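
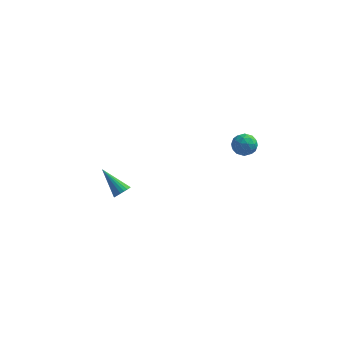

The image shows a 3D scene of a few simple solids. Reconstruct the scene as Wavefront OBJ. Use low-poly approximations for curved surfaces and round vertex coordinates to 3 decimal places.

v 3.202 -3.018 2.698
v 3.857 -2.757 2.575
v 3.643 -3.763 3.465
v 4.298 -3.502 3.342
v 3.81 -3.102 3.679
v 3.537 -2.641 3.205
v 3.963 -3.879 2.835
v 3.69 -3.418 2.361
v 4.326 -3.289 2.66
v 4.232 -2.808 3.182
v 3.268 -3.712 2.858
v 3.174 -3.231 3.38
v 3.491 -2.822 2.569
v 4.009 -3.698 3.471
v 3.723 -3.463 3.668
v 4.107 -3.309 3.597
v 3.303 -2.754 2.939
v 3.688 -2.6 2.867
v 3.66 -2.803 3.516
v 3.812 -3.92 3.173
v 4.197 -3.766 3.101
v 3.393 -3.211 2.443
v 3.777 -3.057 2.372
v 3.84 -3.717 2.524
v 4.151 -2.981 2.547
v 4.411 -3.419 2.998
v 4.214 -3.641 2.7
v 4.054 -3.37 2.422
v 4.096 -2.699 2.854
v 4.355 -3.137 3.304
v 4.069 -2.902 3.502
v 3.908 -2.631 3.224
v 4.372 -3.011 2.904
v 3.145 -3.383 2.736
v 3.404 -3.821 3.186
v 3.592 -3.889 2.816
v 3.431 -3.618 2.538
v 3.089 -3.101 3.042
v 3.349 -3.539 3.493
v 3.446 -3.15 3.618
v 3.286 -2.879 3.34
v 3.128 -3.509 3.136
v -2.934 -2.28 -2.847
v -2.615 -1.862 -2.724
v -4.206 -1.64 -1.713
v -2.73 -1.783 -2.899
v -2.882 -1.789 -3.065
v -3.042 -1.88 -3.193
v -3.183 -2.041 -3.262
v -3.282 -2.242 -3.258
v -3.32 -2.451 -3.184
v -3.292 -2.629 -3.051
v -3.201 -2.748 -2.883
v -3.065 -2.785 -2.708
v -2.906 -2.735 -2.558
v -2.752 -2.607 -2.457
v -2.629 -2.422 -2.424
v -2.559 -2.212 -2.464
v -2.554 -2.014 -2.57
f 1 38 17
f 38 12 41
f 17 41 6
f 38 41 17
f 1 17 13
f 17 6 18
f 13 18 2
f 17 18 13
f 1 13 22
f 13 2 23
f 22 23 8
f 13 23 22
f 1 22 34
f 22 8 37
f 34 37 11
f 22 37 34
f 1 34 38
f 34 11 42
f 38 42 12
f 34 42 38
f 2 18 29
f 18 6 32
f 29 32 10
f 18 32 29
f 6 41 19
f 41 12 40
f 19 40 5
f 41 40 19
f 12 42 39
f 42 11 35
f 39 35 3
f 42 35 39
f 11 37 36
f 37 8 24
f 36 24 7
f 37 24 36
f 8 23 28
f 23 2 25
f 28 25 9
f 23 25 28
f 4 30 16
f 30 10 31
f 16 31 5
f 30 31 16
f 4 16 14
f 16 5 15
f 14 15 3
f 16 15 14
f 4 14 21
f 14 3 20
f 21 20 7
f 14 20 21
f 4 21 26
f 21 7 27
f 26 27 9
f 21 27 26
f 4 26 30
f 26 9 33
f 30 33 10
f 26 33 30
f 5 31 19
f 31 10 32
f 19 32 6
f 31 32 19
f 3 15 39
f 15 5 40
f 39 40 12
f 15 40 39
f 7 20 36
f 20 3 35
f 36 35 11
f 20 35 36
f 9 27 28
f 27 7 24
f 28 24 8
f 27 24 28
f 10 33 29
f 33 9 25
f 29 25 2
f 33 25 29
f 44 43 46
f 44 46 45
f 46 43 47
f 46 47 45
f 47 43 48
f 47 48 45
f 48 43 49
f 48 49 45
f 49 43 50
f 49 50 45
f 50 43 51
f 50 51 45
f 51 43 52
f 51 52 45
f 52 43 53
f 52 53 45
f 53 43 54
f 53 54 45
f 54 43 55
f 54 55 45
f 55 43 56
f 55 56 45
f 56 43 57
f 56 57 45
f 57 43 58
f 57 58 45
f 58 43 59
f 58 59 45
f 59 43 44
f 59 44 45



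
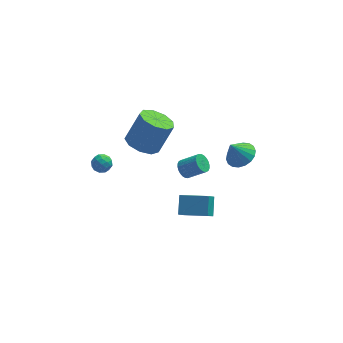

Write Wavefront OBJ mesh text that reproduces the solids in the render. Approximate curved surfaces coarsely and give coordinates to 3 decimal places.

v 4.124 0.711 -1.844
v 4.676 1.39 -1.474
v 3.476 0.589 -0.656
v 4.349 1.609 -1.629
v 3.978 1.65 -1.828
v 3.636 1.505 -2.029
v 3.39 1.202 -2.194
v 3.29 0.803 -2.29
v 3.356 0.385 -2.298
v 3.573 0.032 -2.215
v 3.9 -0.186 -2.06
v 4.271 -0.227 -1.861
v 4.613 -0.082 -1.66
v 4.858 0.22 -1.495
v 4.958 0.62 -1.399
v 4.893 1.037 -1.391
v -4.036 0.769 -1.084
v -3.739 0.942 -1.637
v -4.001 -0.242 -1.383
v -3.704 -0.069 -1.936
v -3.39 -0.016 -1.368
v -3.411 0.609 -1.183
v -4.329 0.091 -1.837
v -4.35 0.716 -1.652
v -3.92 0.524 -2.103
v -3.34 0.458 -1.813
v -4.4 0.242 -1.207
v -3.82 0.176 -0.917
v -3.89 0.944 -1.334
v -3.85 -0.244 -1.686
v -3.665 -0.213 -1.351
v -3.491 -0.111 -1.677
v -3.698 0.748 -1.067
v -3.523 0.85 -1.393
v -3.318 0.287 -1.234
v -4.217 -0.15 -1.627
v -4.042 -0.048 -1.953
v -4.249 0.811 -1.343
v -4.075 0.913 -1.669
v -4.422 0.413 -1.786
v -3.822 0.8 -1.934
v -3.802 0.206 -2.109
v -4.169 0.3 -2.051
v -4.181 0.667 -1.942
v -3.481 0.762 -1.763
v -3.461 0.167 -1.939
v -3.276 0.198 -1.604
v -3.289 0.566 -1.496
v -3.588 0.515 -2.037
v -4.279 0.533 -1.081
v -4.259 -0.062 -1.257
v -4.451 0.134 -1.524
v -4.464 0.502 -1.416
v -3.938 0.494 -0.911
v -3.918 -0.1 -1.086
v -3.559 0.033 -1.078
v -3.571 0.4 -0.969
v -4.152 0.185 -0.983
v -1.606 -0.299 0.87
v -0.691 -0.099 0.352
v 0.201 0.379 2.112
v -0.714 0.179 2.63
v -1.095 0.51 0.391
v -0.203 0.988 2.151
v -1.738 0.74 0.654
v -0.846 1.219 2.414
v -2.319 0.485 1.018
v -1.427 0.963 2.778
v -2.566 -0.138 1.313
v -1.675 0.341 3.073
v -2.364 -0.836 1.4
v -1.473 -0.358 3.16
v -1.807 -1.283 1.24
v -0.916 -0.804 3
v -1.156 -1.27 0.906
v -0.265 -0.791 2.666
v -0.715 -0.802 0.556
v 0.176 -0.324 2.316
v 0.974 1.808 -4.176
v 1.268 1.497 -4.652
v 2.321 1.222 -3.82
v 2.026 1.532 -3.344
v 1.355 1.729 -4.684
v 2.408 1.454 -3.852
v 1.383 1.973 -4.639
v 2.436 1.698 -3.807
v 1.349 2.192 -4.524
v 2.402 1.917 -3.692
v 1.258 2.352 -4.355
v 2.311 2.077 -3.523
v 1.123 2.43 -4.16
v 2.176 2.154 -3.327
v 0.966 2.412 -3.967
v 2.019 2.137 -3.134
v 0.81 2.303 -3.805
v 1.863 2.028 -2.973
v 0.679 2.118 -3.7
v 1.732 1.843 -2.868
v 0.592 1.886 -3.668
v 1.645 1.611 -2.836
v 0.564 1.642 -3.713
v 1.617 1.367 -2.881
v 0.598 1.423 -3.828
v 1.651 1.148 -2.996
v 0.689 1.263 -3.997
v 1.742 0.988 -3.165
v 0.824 1.186 -4.193
v 1.877 0.91 -3.36
v 0.981 1.203 -4.386
v 2.034 0.928 -3.553
v 1.137 1.312 -4.547
v 2.19 1.037 -3.715
v 0.484 -3.345 -2.829
v 0.124 -3.78 -2.222
v 0.635 -2.389 -2.054
v 0.274 -2.824 -1.446
v 2.046 -3.976 -2.354
v 1.685 -4.411 -1.746
v 2.196 -3.02 -1.578
v 1.836 -3.455 -0.971
f 2 1 4
f 2 4 3
f 4 1 5
f 4 5 3
f 5 1 6
f 5 6 3
f 6 1 7
f 6 7 3
f 7 1 8
f 7 8 3
f 8 1 9
f 8 9 3
f 9 1 10
f 9 10 3
f 10 1 11
f 10 11 3
f 11 1 12
f 11 12 3
f 12 1 13
f 12 13 3
f 13 1 14
f 13 14 3
f 14 1 15
f 14 15 3
f 15 1 16
f 15 16 3
f 16 1 2
f 16 2 3
f 17 54 33
f 54 28 57
f 33 57 22
f 54 57 33
f 17 33 29
f 33 22 34
f 29 34 18
f 33 34 29
f 17 29 38
f 29 18 39
f 38 39 24
f 29 39 38
f 17 38 50
f 38 24 53
f 50 53 27
f 38 53 50
f 17 50 54
f 50 27 58
f 54 58 28
f 50 58 54
f 18 34 45
f 34 22 48
f 45 48 26
f 34 48 45
f 22 57 35
f 57 28 56
f 35 56 21
f 57 56 35
f 28 58 55
f 58 27 51
f 55 51 19
f 58 51 55
f 27 53 52
f 53 24 40
f 52 40 23
f 53 40 52
f 24 39 44
f 39 18 41
f 44 41 25
f 39 41 44
f 20 46 32
f 46 26 47
f 32 47 21
f 46 47 32
f 20 32 30
f 32 21 31
f 30 31 19
f 32 31 30
f 20 30 37
f 30 19 36
f 37 36 23
f 30 36 37
f 20 37 42
f 37 23 43
f 42 43 25
f 37 43 42
f 20 42 46
f 42 25 49
f 46 49 26
f 42 49 46
f 21 47 35
f 47 26 48
f 35 48 22
f 47 48 35
f 19 31 55
f 31 21 56
f 55 56 28
f 31 56 55
f 23 36 52
f 36 19 51
f 52 51 27
f 36 51 52
f 25 43 44
f 43 23 40
f 44 40 24
f 43 40 44
f 26 49 45
f 49 25 41
f 45 41 18
f 49 41 45
f 60 59 63
f 60 63 61
f 61 63 64
f 61 64 62
f 63 59 65
f 63 65 64
f 64 65 66
f 64 66 62
f 65 59 67
f 65 67 66
f 66 67 68
f 66 68 62
f 67 59 69
f 67 69 68
f 68 69 70
f 68 70 62
f 69 59 71
f 69 71 70
f 70 71 72
f 70 72 62
f 71 59 73
f 71 73 72
f 72 73 74
f 72 74 62
f 73 59 75
f 73 75 74
f 74 75 76
f 74 76 62
f 75 59 77
f 75 77 76
f 76 77 78
f 76 78 62
f 77 59 60
f 77 60 78
f 78 60 61
f 78 61 62
f 80 79 83
f 80 83 81
f 81 83 84
f 81 84 82
f 83 79 85
f 83 85 84
f 84 85 86
f 84 86 82
f 85 79 87
f 85 87 86
f 86 87 88
f 86 88 82
f 87 79 89
f 87 89 88
f 88 89 90
f 88 90 82
f 89 79 91
f 89 91 90
f 90 91 92
f 90 92 82
f 91 79 93
f 91 93 92
f 92 93 94
f 92 94 82
f 93 79 95
f 93 95 94
f 94 95 96
f 94 96 82
f 95 79 97
f 95 97 96
f 96 97 98
f 96 98 82
f 97 79 99
f 97 99 98
f 98 99 100
f 98 100 82
f 99 79 101
f 99 101 100
f 100 101 102
f 100 102 82
f 101 79 103
f 101 103 102
f 102 103 104
f 102 104 82
f 103 79 105
f 103 105 104
f 104 105 106
f 104 106 82
f 105 79 107
f 105 107 106
f 106 107 108
f 106 108 82
f 107 79 109
f 107 109 108
f 108 109 110
f 108 110 82
f 109 79 111
f 109 111 110
f 110 111 112
f 110 112 82
f 111 79 80
f 111 80 112
f 112 80 81
f 112 81 82
f 114 116 113
f 117 114 113
f 113 116 115
f 115 117 113
f 114 120 116
f 118 114 117
f 118 120 114
f 116 120 115
f 119 117 115
f 115 120 119
f 119 118 117
f 120 118 119



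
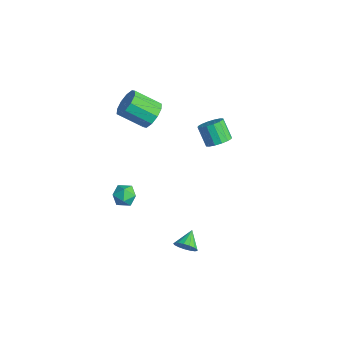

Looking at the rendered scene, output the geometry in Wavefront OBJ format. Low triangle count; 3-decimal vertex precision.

v 2.821 -1.79 -3.361
v 3.408 -1.555 -2.997
v 2.159 -0.95 -2.839
v 3.412 -1.368 -3.292
v 3.281 -1.277 -3.603
v 3.044 -1.305 -3.859
v 2.756 -1.443 -4
v 2.483 -1.661 -3.996
v 2.287 -1.908 -3.846
v 2.214 -2.129 -3.585
v 2.279 -2.271 -3.273
v 2.468 -2.304 -2.981
v 2.738 -2.219 -2.776
v 3.027 -2.035 -2.706
v 3.269 -1.796 -2.785
v -3.037 -0.467 3.309
v -2.627 -0.116 4.103
v -3.593 -1.302 5.125
v -4.003 -1.653 4.331
v -3.121 0.196 3.998
v -4.087 -0.99 5.021
v -3.583 0.255 3.63
v -4.549 -0.932 4.653
v -3.836 0.038 3.139
v -4.802 -1.149 4.162
v -3.784 -0.372 2.713
v -4.75 -1.558 3.736
v -3.447 -0.818 2.515
v -4.413 -2.004 3.537
v -2.953 -1.13 2.619
v -3.919 -2.316 3.642
v -2.491 -1.188 2.987
v -3.457 -2.375 4.01
v -2.238 -0.971 3.478
v -3.204 -2.158 4.501
v -2.29 -0.562 3.904
v -3.256 -1.748 4.927
v -3.046 -1.659 -4.038
v -2.58 -1.937 -3.409
v -3.78 -2.783 -3.991
v -3.314 -3.061 -3.362
v -3.825 -2.416 -3.247
v -3.371 -1.721 -3.276
v -2.989 -2.999 -4.124
v -2.535 -2.304 -4.153
v -2.545 -2.765 -3.462
v -3.061 -2.405 -2.92
v -3.299 -2.315 -4.48
v -3.815 -1.955 -3.938
v 0.687 1.696 2.919
v 1.093 2.272 3.278
v 0.218 2.239 4.319
v -0.187 1.664 3.961
v 0.814 2.465 3.05
v -0.061 2.432 4.091
v 0.501 2.453 2.787
v -0.373 2.42 3.828
v 0.238 2.237 2.559
v -0.636 2.205 3.601
v 0.095 1.877 2.428
v -0.779 1.844 3.47
v 0.111 1.468 2.429
v -0.763 1.436 3.47
v 0.282 1.121 2.561
v -0.593 1.088 3.602
v 0.561 0.928 2.789
v -0.314 0.895 3.83
v 0.873 0.94 3.052
v -0.001 0.907 4.093
v 1.136 1.155 3.279
v 0.262 1.123 4.321
v 1.279 1.516 3.41
v 0.405 1.483 4.452
v 1.263 1.924 3.41
v 0.389 1.892 4.451
f 2 1 4
f 2 4 3
f 4 1 5
f 4 5 3
f 5 1 6
f 5 6 3
f 6 1 7
f 6 7 3
f 7 1 8
f 7 8 3
f 8 1 9
f 8 9 3
f 9 1 10
f 9 10 3
f 10 1 11
f 10 11 3
f 11 1 12
f 11 12 3
f 12 1 13
f 12 13 3
f 13 1 14
f 13 14 3
f 14 1 15
f 14 15 3
f 15 1 2
f 15 2 3
f 17 16 20
f 17 20 18
f 18 20 21
f 18 21 19
f 20 16 22
f 20 22 21
f 21 22 23
f 21 23 19
f 22 16 24
f 22 24 23
f 23 24 25
f 23 25 19
f 24 16 26
f 24 26 25
f 25 26 27
f 25 27 19
f 26 16 28
f 26 28 27
f 27 28 29
f 27 29 19
f 28 16 30
f 28 30 29
f 29 30 31
f 29 31 19
f 30 16 32
f 30 32 31
f 31 32 33
f 31 33 19
f 32 16 34
f 32 34 33
f 33 34 35
f 33 35 19
f 34 16 36
f 34 36 35
f 35 36 37
f 35 37 19
f 36 16 17
f 36 17 37
f 37 17 18
f 37 18 19
f 38 49 43
f 38 43 39
f 38 39 45
f 38 45 48
f 38 48 49
f 39 43 47
f 43 49 42
f 49 48 40
f 48 45 44
f 45 39 46
f 41 47 42
f 41 42 40
f 41 40 44
f 41 44 46
f 41 46 47
f 42 47 43
f 40 42 49
f 44 40 48
f 46 44 45
f 47 46 39
f 51 50 54
f 51 54 52
f 52 54 55
f 52 55 53
f 54 50 56
f 54 56 55
f 55 56 57
f 55 57 53
f 56 50 58
f 56 58 57
f 57 58 59
f 57 59 53
f 58 50 60
f 58 60 59
f 59 60 61
f 59 61 53
f 60 50 62
f 60 62 61
f 61 62 63
f 61 63 53
f 62 50 64
f 62 64 63
f 63 64 65
f 63 65 53
f 64 50 66
f 64 66 65
f 65 66 67
f 65 67 53
f 66 50 68
f 66 68 67
f 67 68 69
f 67 69 53
f 68 50 70
f 68 70 69
f 69 70 71
f 69 71 53
f 70 50 72
f 70 72 71
f 71 72 73
f 71 73 53
f 72 50 74
f 72 74 73
f 73 74 75
f 73 75 53
f 74 50 51
f 74 51 75
f 75 51 52
f 75 52 53



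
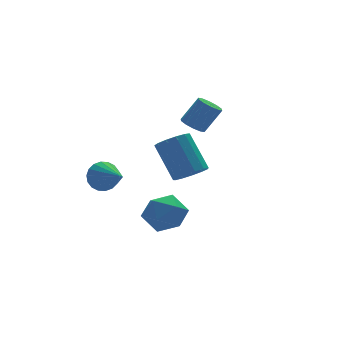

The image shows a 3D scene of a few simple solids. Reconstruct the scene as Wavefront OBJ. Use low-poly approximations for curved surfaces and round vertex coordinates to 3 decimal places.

v 0.426 -1.287 -0.58
v 0.942 -1.946 -1.409
v -1.202 -1.314 -1.571
v -0.686 -1.973 -2.4
v -0.9 -2.428 -1.336
v 0.105 -2.412 -0.723
v -0.365 -0.848 -2.257
v 0.64 -0.832 -1.644
v 0.453 -1.674 -2.445
v 0.122 -2.651 -1.876
v -0.382 -0.609 -1.104
v -0.713 -1.586 -0.535
v -0.038 -4.118 2.286
v 0.692 -3.718 2.068
v 0.427 -2.361 3.676
v -0.302 -2.762 3.894
v 0.336 -3.497 1.824
v 0.072 -2.141 3.431
v -0.138 -3.474 1.726
v -0.402 -2.117 3.333
v -0.58 -3.655 1.806
v -0.844 -2.298 3.413
v -0.85 -3.983 2.038
v -1.115 -2.626 3.646
v -0.862 -4.354 2.35
v -1.127 -2.998 3.957
v -0.613 -4.651 2.641
v -0.877 -3.294 4.248
v -0.181 -4.778 2.819
v -0.445 -3.421 4.427
v 0.297 -4.696 2.829
v 0.032 -3.339 4.436
v 0.668 -4.43 2.666
v 0.404 -3.074 4.273
v 0.815 -4.066 2.382
v 0.551 -2.709 3.99
v -1.359 2.591 -0.835
v -0.938 2.948 -0.137
v -1.141 0.789 -0.045
v -1.317 2.952 -0.022
v -1.705 2.885 -0.069
v -2.024 2.76 -0.268
v -2.211 2.601 -0.578
v -2.23 2.44 -0.94
v -2.076 2.309 -1.281
v -1.78 2.235 -1.533
v -1.401 2.23 -1.647
v -1.013 2.298 -1.601
v -0.694 2.423 -1.402
v -0.507 2.582 -1.091
v -0.488 2.742 -0.73
v -0.642 2.873 -0.389
v 2.382 0.587 2.683
v 2.764 0.109 2.385
v 3.64 0.016 3.66
v 3.258 0.493 3.957
v 2.932 0.484 2.297
v 3.809 0.391 3.571
v 2.89 0.898 2.356
v 3.767 0.805 3.63
v 2.654 1.193 2.54
v 3.531 1.1 3.814
v 2.314 1.256 2.778
v 3.191 1.163 4.053
v 2 1.064 2.98
v 2.876 0.971 4.255
v 1.831 0.689 3.069
v 2.708 0.596 4.343
v 1.873 0.275 3.01
v 2.75 0.182 4.284
v 2.109 -0.02 2.826
v 2.986 -0.113 4.1
v 2.449 -0.083 2.587
v 3.326 -0.176 3.862
f 1 12 6
f 1 6 2
f 1 2 8
f 1 8 11
f 1 11 12
f 2 6 10
f 6 12 5
f 12 11 3
f 11 8 7
f 8 2 9
f 4 10 5
f 4 5 3
f 4 3 7
f 4 7 9
f 4 9 10
f 5 10 6
f 3 5 12
f 7 3 11
f 9 7 8
f 10 9 2
f 14 13 17
f 14 17 15
f 15 17 18
f 15 18 16
f 17 13 19
f 17 19 18
f 18 19 20
f 18 20 16
f 19 13 21
f 19 21 20
f 20 21 22
f 20 22 16
f 21 13 23
f 21 23 22
f 22 23 24
f 22 24 16
f 23 13 25
f 23 25 24
f 24 25 26
f 24 26 16
f 25 13 27
f 25 27 26
f 26 27 28
f 26 28 16
f 27 13 29
f 27 29 28
f 28 29 30
f 28 30 16
f 29 13 31
f 29 31 30
f 30 31 32
f 30 32 16
f 31 13 33
f 31 33 32
f 32 33 34
f 32 34 16
f 33 13 35
f 33 35 34
f 34 35 36
f 34 36 16
f 35 13 14
f 35 14 36
f 36 14 15
f 36 15 16
f 38 37 40
f 38 40 39
f 40 37 41
f 40 41 39
f 41 37 42
f 41 42 39
f 42 37 43
f 42 43 39
f 43 37 44
f 43 44 39
f 44 37 45
f 44 45 39
f 45 37 46
f 45 46 39
f 46 37 47
f 46 47 39
f 47 37 48
f 47 48 39
f 48 37 49
f 48 49 39
f 49 37 50
f 49 50 39
f 50 37 51
f 50 51 39
f 51 37 52
f 51 52 39
f 52 37 38
f 52 38 39
f 54 53 57
f 54 57 55
f 55 57 58
f 55 58 56
f 57 53 59
f 57 59 58
f 58 59 60
f 58 60 56
f 59 53 61
f 59 61 60
f 60 61 62
f 60 62 56
f 61 53 63
f 61 63 62
f 62 63 64
f 62 64 56
f 63 53 65
f 63 65 64
f 64 65 66
f 64 66 56
f 65 53 67
f 65 67 66
f 66 67 68
f 66 68 56
f 67 53 69
f 67 69 68
f 68 69 70
f 68 70 56
f 69 53 71
f 69 71 70
f 70 71 72
f 70 72 56
f 71 53 73
f 71 73 72
f 72 73 74
f 72 74 56
f 73 53 54
f 73 54 74
f 74 54 55
f 74 55 56



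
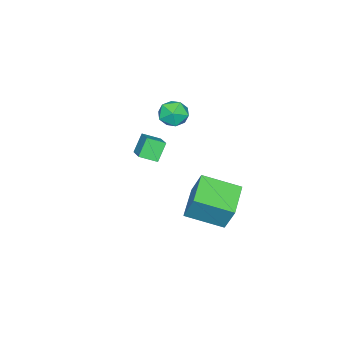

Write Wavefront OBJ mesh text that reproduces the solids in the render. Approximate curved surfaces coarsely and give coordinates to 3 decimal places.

v 1.144 0.861 1.038
v 0.554 0.875 1.894
v 1.997 1.751 1.612
v 1.407 1.764 2.468
v 1.613 0.196 1.372
v 1.023 0.209 2.228
v 2.466 1.085 1.946
v 1.876 1.099 2.802
v -2.377 0.48 -3.493
v -2.223 1.124 -2.092
v -3.256 2.106 -4.144
v -3.102 2.75 -2.743
v -0.778 1.15 -3.977
v -0.624 1.794 -2.576
v -1.657 2.776 -4.628
v -1.503 3.42 -3.227
v -4.229 -1.02 0.469
v -3.772 -0.862 -0.219
v -3.188 -1.718 0.999
v -2.731 -1.56 0.311
v -2.923 -0.936 0.842
v -3.566 -0.504 0.514
v -3.394 -2.076 0.266
v -4.037 -1.644 -0.062
v -3.256 -1.514 -0.345
v -2.965 -0.809 0.011
v -3.995 -1.771 0.769
v -3.704 -1.066 1.125
f 2 4 1
f 5 2 1
f 1 4 3
f 3 5 1
f 2 8 4
f 6 2 5
f 6 8 2
f 4 8 3
f 7 5 3
f 3 8 7
f 7 6 5
f 8 6 7
f 10 12 9
f 13 10 9
f 9 12 11
f 11 13 9
f 10 16 12
f 14 10 13
f 14 16 10
f 12 16 11
f 15 13 11
f 11 16 15
f 15 14 13
f 16 14 15
f 17 28 22
f 17 22 18
f 17 18 24
f 17 24 27
f 17 27 28
f 18 22 26
f 22 28 21
f 28 27 19
f 27 24 23
f 24 18 25
f 20 26 21
f 20 21 19
f 20 19 23
f 20 23 25
f 20 25 26
f 21 26 22
f 19 21 28
f 23 19 27
f 25 23 24
f 26 25 18



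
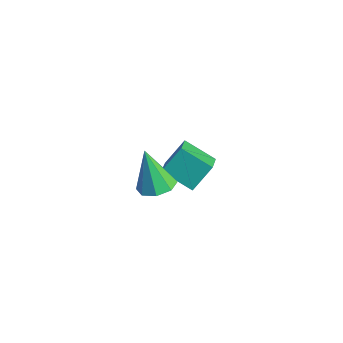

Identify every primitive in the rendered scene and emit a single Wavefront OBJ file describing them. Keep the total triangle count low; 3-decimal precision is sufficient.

v 1.206 -3.417 0.52
v 2.009 -3.211 0.816
v 0.534 -3.583 2.46
v 1.62 -2.668 0.728
v 0.989 -2.564 0.518
v 0.485 -2.96 0.309
v 0.404 -3.623 0.224
v 0.793 -4.165 0.312
v 1.424 -4.27 0.522
v 1.928 -3.874 0.731
v -2.39 -1.009 -3.338
v -2.367 0.017 -2.163
v -3.275 -0.263 -3.973
v -3.252 0.763 -2.798
v -1.128 -0.163 -4.102
v -1.105 0.863 -2.927
v -2.013 0.583 -4.737
v -1.99 1.609 -3.562
f 2 1 4
f 2 4 3
f 4 1 5
f 4 5 3
f 5 1 6
f 5 6 3
f 6 1 7
f 6 7 3
f 7 1 8
f 7 8 3
f 8 1 9
f 8 9 3
f 9 1 10
f 9 10 3
f 10 1 2
f 10 2 3
f 12 14 11
f 15 12 11
f 11 14 13
f 13 15 11
f 12 18 14
f 16 12 15
f 16 18 12
f 14 18 13
f 17 15 13
f 13 18 17
f 17 16 15
f 18 16 17



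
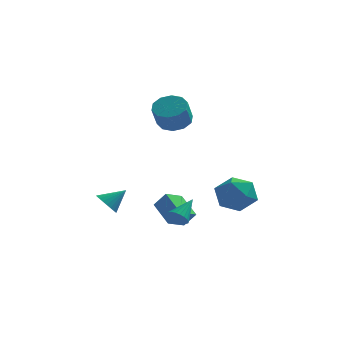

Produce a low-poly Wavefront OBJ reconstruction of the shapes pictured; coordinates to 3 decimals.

v -0.099 -2.183 -1.728
v 0.077 -1.894 -2.174
v 0.479 -1.277 -0.912
v -0.131 -1.798 -2.133
v -0.333 -1.768 -2.023
v -0.496 -1.811 -1.861
v -0.589 -1.917 -1.676
v -0.598 -2.07 -1.501
v -0.521 -2.242 -1.364
v -0.37 -2.404 -1.291
v -0.173 -2.528 -1.293
v 0.037 -2.592 -1.371
v 0.223 -2.586 -1.51
v 0.354 -2.509 -1.687
v 0.407 -2.377 -1.871
v 0.371 -2.211 -2.031
v 0.255 -2.04 -2.138
v -0.144 1.036 -3.495
v -0.808 0.271 -3.093
v -0.931 2.113 -2.746
v -1.595 1.348 -2.344
v 0.435 0.932 -2.736
v -0.229 0.167 -2.334
v -0.352 2.009 -1.987
v -1.016 1.244 -1.585
v -3.644 0.052 -1.893
v -3.251 0.226 -2.433
v -2.776 0.468 -1.127
v -3.393 0.452 -2.396
v -3.572 0.617 -2.282
v -3.763 0.696 -2.109
v -3.935 0.677 -1.903
v -4.063 0.563 -1.696
v -4.128 0.371 -1.518
v -4.118 0.13 -1.398
v -4.037 -0.122 -1.353
v -3.895 -0.348 -1.39
v -3.716 -0.514 -1.503
v -3.525 -0.593 -1.676
v -3.353 -0.574 -1.882
v -3.225 -0.46 -2.09
v -3.16 -0.268 -2.267
v -3.17 -0.027 -2.388
v 1.898 3.689 -1.301
v 2.666 4.007 -2.09
v 1.594 2.113 -2.23
v 2.362 2.431 -3.019
v 2.708 2.157 -1.961
v 2.895 3.131 -1.387
v 1.365 2.989 -2.933
v 1.552 3.963 -2.359
v 2.336 3.574 -3.099
v 3.166 3.06 -2.499
v 1.094 3.06 -1.821
v 1.924 2.546 -1.221
v -0.757 2.749 2.664
v 0.068 2.903 2.892
v -0.097 2.206 3.964
v -0.923 2.051 3.736
v -0.237 3.294 3.099
v -0.403 2.596 4.171
v -0.742 3.477 3.14
v -0.907 2.779 4.212
v -1.252 3.381 2.999
v -1.417 2.684 4.071
v -1.573 3.044 2.73
v -1.738 2.347 3.803
v -1.583 2.594 2.436
v -1.748 1.897 3.508
v -1.277 2.204 2.229
v -1.443 1.506 3.301
v -0.773 2.021 2.188
v -0.938 1.323 3.26
v -0.263 2.116 2.329
v -0.428 1.419 3.401
v 0.058 2.453 2.597
v -0.107 1.756 3.67
f 2 1 4
f 2 4 3
f 4 1 5
f 4 5 3
f 5 1 6
f 5 6 3
f 6 1 7
f 6 7 3
f 7 1 8
f 7 8 3
f 8 1 9
f 8 9 3
f 9 1 10
f 9 10 3
f 10 1 11
f 10 11 3
f 11 1 12
f 11 12 3
f 12 1 13
f 12 13 3
f 13 1 14
f 13 14 3
f 14 1 15
f 14 15 3
f 15 1 16
f 15 16 3
f 16 1 17
f 16 17 3
f 17 1 2
f 17 2 3
f 19 21 18
f 22 19 18
f 18 21 20
f 20 22 18
f 19 25 21
f 23 19 22
f 23 25 19
f 21 25 20
f 24 22 20
f 20 25 24
f 24 23 22
f 25 23 24
f 27 26 29
f 27 29 28
f 29 26 30
f 29 30 28
f 30 26 31
f 30 31 28
f 31 26 32
f 31 32 28
f 32 26 33
f 32 33 28
f 33 26 34
f 33 34 28
f 34 26 35
f 34 35 28
f 35 26 36
f 35 36 28
f 36 26 37
f 36 37 28
f 37 26 38
f 37 38 28
f 38 26 39
f 38 39 28
f 39 26 40
f 39 40 28
f 40 26 41
f 40 41 28
f 41 26 42
f 41 42 28
f 42 26 43
f 42 43 28
f 43 26 27
f 43 27 28
f 44 55 49
f 44 49 45
f 44 45 51
f 44 51 54
f 44 54 55
f 45 49 53
f 49 55 48
f 55 54 46
f 54 51 50
f 51 45 52
f 47 53 48
f 47 48 46
f 47 46 50
f 47 50 52
f 47 52 53
f 48 53 49
f 46 48 55
f 50 46 54
f 52 50 51
f 53 52 45
f 57 56 60
f 57 60 58
f 58 60 61
f 58 61 59
f 60 56 62
f 60 62 61
f 61 62 63
f 61 63 59
f 62 56 64
f 62 64 63
f 63 64 65
f 63 65 59
f 64 56 66
f 64 66 65
f 65 66 67
f 65 67 59
f 66 56 68
f 66 68 67
f 67 68 69
f 67 69 59
f 68 56 70
f 68 70 69
f 69 70 71
f 69 71 59
f 70 56 72
f 70 72 71
f 71 72 73
f 71 73 59
f 72 56 74
f 72 74 73
f 73 74 75
f 73 75 59
f 74 56 76
f 74 76 75
f 75 76 77
f 75 77 59
f 76 56 57
f 76 57 77
f 77 57 58
f 77 58 59



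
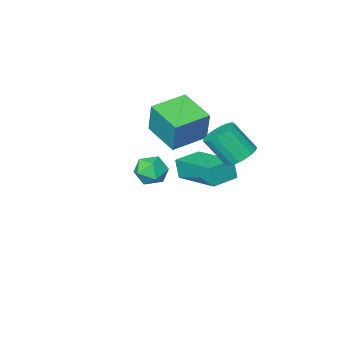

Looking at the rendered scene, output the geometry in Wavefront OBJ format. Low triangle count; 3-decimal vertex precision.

v -2.144 1.357 2.356
v -1.676 1.91 2.45
v -1.089 1.216 3.618
v -1.556 0.663 3.524
v -1.931 1.999 2.631
v -1.344 1.305 3.799
v -2.228 1.961 2.758
v -1.64 1.266 3.925
v -2.508 1.803 2.805
v -1.921 1.109 3.972
v -2.716 1.557 2.763
v -2.129 0.863 3.931
v -2.81 1.272 2.641
v -2.223 0.577 3.808
v -2.773 1.003 2.462
v -2.186 0.308 3.629
v -2.611 0.804 2.262
v -2.024 0.11 3.43
v -2.356 0.715 2.081
v -1.769 0.021 3.249
v -2.06 0.754 1.955
v -1.472 0.059 3.122
v -1.779 0.911 1.908
v -1.192 0.217 3.075
v -1.571 1.157 1.949
v -0.984 0.463 3.117
v -1.477 1.443 2.072
v -0.89 0.748 3.239
v -1.514 1.712 2.251
v -0.927 1.017 3.418
v -3.016 -2.695 -0.799
v -2.979 -2.917 0.134
v -3.309 -0.596 -0.287
v -3.272 -0.818 0.646
v -1.788 -2.522 -0.806
v -1.751 -2.744 0.127
v -2.081 -0.423 -0.294
v -2.044 -0.645 0.639
v -2.301 -3.085 2.331
v -2.165 -2.658 3.826
v -2.415 -1.47 1.88
v -2.279 -1.044 3.375
v -0.681 -3.016 2.165
v -0.545 -2.59 3.66
v -0.795 -1.402 1.714
v -0.659 -0.975 3.209
v 1.987 2.805 3.767
v 2.568 2.674 4.162
v 2.312 1.986 3.018
v 2.893 1.855 3.413
v 2.246 1.682 3.662
v 2.044 2.189 4.125
v 2.836 2.471 3.055
v 2.634 2.978 3.518
v 3.093 2.468 3.722
v 2.728 1.981 4.097
v 2.152 2.679 3.083
v 1.787 2.192 3.458
f 2 1 5
f 2 5 3
f 3 5 6
f 3 6 4
f 5 1 7
f 5 7 6
f 6 7 8
f 6 8 4
f 7 1 9
f 7 9 8
f 8 9 10
f 8 10 4
f 9 1 11
f 9 11 10
f 10 11 12
f 10 12 4
f 11 1 13
f 11 13 12
f 12 13 14
f 12 14 4
f 13 1 15
f 13 15 14
f 14 15 16
f 14 16 4
f 15 1 17
f 15 17 16
f 16 17 18
f 16 18 4
f 17 1 19
f 17 19 18
f 18 19 20
f 18 20 4
f 19 1 21
f 19 21 20
f 20 21 22
f 20 22 4
f 21 1 23
f 21 23 22
f 22 23 24
f 22 24 4
f 23 1 25
f 23 25 24
f 24 25 26
f 24 26 4
f 25 1 27
f 25 27 26
f 26 27 28
f 26 28 4
f 27 1 29
f 27 29 28
f 28 29 30
f 28 30 4
f 29 1 2
f 29 2 30
f 30 2 3
f 30 3 4
f 32 34 31
f 35 32 31
f 31 34 33
f 33 35 31
f 32 38 34
f 36 32 35
f 36 38 32
f 34 38 33
f 37 35 33
f 33 38 37
f 37 36 35
f 38 36 37
f 40 42 39
f 43 40 39
f 39 42 41
f 41 43 39
f 40 46 42
f 44 40 43
f 44 46 40
f 42 46 41
f 45 43 41
f 41 46 45
f 45 44 43
f 46 44 45
f 47 58 52
f 47 52 48
f 47 48 54
f 47 54 57
f 47 57 58
f 48 52 56
f 52 58 51
f 58 57 49
f 57 54 53
f 54 48 55
f 50 56 51
f 50 51 49
f 50 49 53
f 50 53 55
f 50 55 56
f 51 56 52
f 49 51 58
f 53 49 57
f 55 53 54
f 56 55 48



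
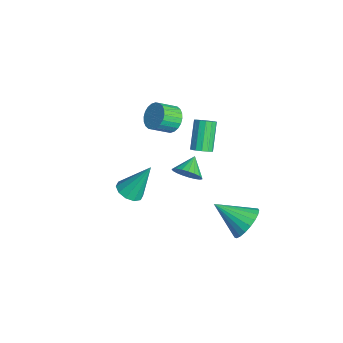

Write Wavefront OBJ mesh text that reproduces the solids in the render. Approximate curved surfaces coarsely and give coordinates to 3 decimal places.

v 3.379 -2.158 1.54
v 4.083 -2.111 1.46
v 3.501 -1.182 3.2
v 3.901 -1.761 1.268
v 3.52 -1.563 1.179
v 3.085 -1.591 1.228
v 2.762 -1.837 1.396
v 2.675 -2.204 1.619
v 2.856 -2.555 1.811
v 3.237 -2.753 1.9
v 3.672 -2.724 1.851
v 3.995 -2.479 1.683
v 1.564 0.999 0.257
v 2.108 1.218 0.755
v 0.836 1.561 0.803
v 2.122 1.45 0.535
v 2.04 1.604 0.266
v 1.875 1.653 -0.004
v 1.656 1.589 -0.229
v 1.421 1.423 -0.37
v 1.211 1.184 -0.403
v 1.062 0.912 -0.321
v 1 0.656 -0.14
v 1.035 0.458 0.109
v 1.162 0.355 0.385
v 1.358 0.362 0.638
v 1.589 0.48 0.825
v 1.816 0.687 0.914
v 2 0.948 0.889
v 2.382 3.742 -3.551
v 3.21 3.201 -3.593
v 1.518 2.338 -2.509
v 3.268 3.42 -3.249
v 3.174 3.694 -2.958
v 2.942 3.977 -2.769
v 2.614 4.219 -2.715
v 2.245 4.379 -2.805
v 1.9 4.429 -3.025
v 1.639 4.359 -3.335
v 1.506 4.183 -3.683
v 1.525 3.931 -4.008
v 1.691 3.646 -4.253
v 1.978 3.378 -4.378
v 2.334 3.172 -4.359
v 2.699 3.065 -4.2
v 3.008 3.076 -3.929
v -2.399 2.757 -2.125
v -1.978 2.666 -1.751
v -3.041 3.133 -0.442
v -3.461 3.223 -0.815
v -1.954 2.974 -1.841
v -3.017 3.441 -0.532
v -2.072 3.212 -2.022
v -3.135 3.679 -0.712
v -2.293 3.306 -2.235
v -3.356 3.773 -0.925
v -2.548 3.225 -2.413
v -3.611 3.692 -1.103
v -2.755 2.996 -2.5
v -3.818 3.463 -1.19
v -2.849 2.69 -2.467
v -3.912 3.157 -1.158
v -2.8 2.406 -2.326
v -3.863 2.873 -1.016
v -2.624 2.233 -2.121
v -3.687 2.7 -0.811
v -2.376 2.226 -1.917
v -3.439 2.693 -0.608
v -2.135 2.388 -1.779
v -3.198 2.855 -0.47
v -1.916 1.13 1.21
v -1.145 1.245 1.193
v -0.993 0.325 1.812
v -1.764 0.21 1.83
v -1.222 1.401 1.443
v -1.07 0.48 2.062
v -1.405 1.515 1.657
v -1.253 0.594 2.276
v -1.666 1.571 1.804
v -1.514 0.65 2.423
v -1.965 1.559 1.86
v -1.813 0.638 2.479
v -2.256 1.483 1.818
v -2.104 0.562 2.437
v -2.496 1.352 1.683
v -2.344 0.431 2.302
v -2.647 1.188 1.476
v -2.495 0.267 2.095
v -2.687 1.015 1.228
v -2.535 0.095 1.847
v -2.61 0.86 0.978
v -2.458 -0.061 1.597
v -2.427 0.746 0.764
v -2.275 -0.175 1.383
v -2.166 0.69 0.617
v -2.014 -0.231 1.236
v -1.867 0.702 0.561
v -1.715 -0.219 1.18
v -1.576 0.778 0.603
v -1.424 -0.143 1.222
v -1.336 0.909 0.738
v -1.184 -0.012 1.357
v -1.185 1.073 0.945
v -1.033 0.152 1.564
f 2 1 4
f 2 4 3
f 4 1 5
f 4 5 3
f 5 1 6
f 5 6 3
f 6 1 7
f 6 7 3
f 7 1 8
f 7 8 3
f 8 1 9
f 8 9 3
f 9 1 10
f 9 10 3
f 10 1 11
f 10 11 3
f 11 1 12
f 11 12 3
f 12 1 2
f 12 2 3
f 14 13 16
f 14 16 15
f 16 13 17
f 16 17 15
f 17 13 18
f 17 18 15
f 18 13 19
f 18 19 15
f 19 13 20
f 19 20 15
f 20 13 21
f 20 21 15
f 21 13 22
f 21 22 15
f 22 13 23
f 22 23 15
f 23 13 24
f 23 24 15
f 24 13 25
f 24 25 15
f 25 13 26
f 25 26 15
f 26 13 27
f 26 27 15
f 27 13 28
f 27 28 15
f 28 13 29
f 28 29 15
f 29 13 14
f 29 14 15
f 31 30 33
f 31 33 32
f 33 30 34
f 33 34 32
f 34 30 35
f 34 35 32
f 35 30 36
f 35 36 32
f 36 30 37
f 36 37 32
f 37 30 38
f 37 38 32
f 38 30 39
f 38 39 32
f 39 30 40
f 39 40 32
f 40 30 41
f 40 41 32
f 41 30 42
f 41 42 32
f 42 30 43
f 42 43 32
f 43 30 44
f 43 44 32
f 44 30 45
f 44 45 32
f 45 30 46
f 45 46 32
f 46 30 31
f 46 31 32
f 48 47 51
f 48 51 49
f 49 51 52
f 49 52 50
f 51 47 53
f 51 53 52
f 52 53 54
f 52 54 50
f 53 47 55
f 53 55 54
f 54 55 56
f 54 56 50
f 55 47 57
f 55 57 56
f 56 57 58
f 56 58 50
f 57 47 59
f 57 59 58
f 58 59 60
f 58 60 50
f 59 47 61
f 59 61 60
f 60 61 62
f 60 62 50
f 61 47 63
f 61 63 62
f 62 63 64
f 62 64 50
f 63 47 65
f 63 65 64
f 64 65 66
f 64 66 50
f 65 47 67
f 65 67 66
f 66 67 68
f 66 68 50
f 67 47 69
f 67 69 68
f 68 69 70
f 68 70 50
f 69 47 48
f 69 48 70
f 70 48 49
f 70 49 50
f 72 71 75
f 72 75 73
f 73 75 76
f 73 76 74
f 75 71 77
f 75 77 76
f 76 77 78
f 76 78 74
f 77 71 79
f 77 79 78
f 78 79 80
f 78 80 74
f 79 71 81
f 79 81 80
f 80 81 82
f 80 82 74
f 81 71 83
f 81 83 82
f 82 83 84
f 82 84 74
f 83 71 85
f 83 85 84
f 84 85 86
f 84 86 74
f 85 71 87
f 85 87 86
f 86 87 88
f 86 88 74
f 87 71 89
f 87 89 88
f 88 89 90
f 88 90 74
f 89 71 91
f 89 91 90
f 90 91 92
f 90 92 74
f 91 71 93
f 91 93 92
f 92 93 94
f 92 94 74
f 93 71 95
f 93 95 94
f 94 95 96
f 94 96 74
f 95 71 97
f 95 97 96
f 96 97 98
f 96 98 74
f 97 71 99
f 97 99 98
f 98 99 100
f 98 100 74
f 99 71 101
f 99 101 100
f 100 101 102
f 100 102 74
f 101 71 103
f 101 103 102
f 102 103 104
f 102 104 74
f 103 71 72
f 103 72 104
f 104 72 73
f 104 73 74



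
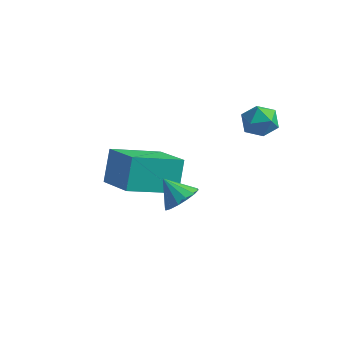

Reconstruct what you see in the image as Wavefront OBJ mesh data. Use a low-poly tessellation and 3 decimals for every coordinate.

v 2.654 -0.938 -0.412
v 3.061 -1.323 0.086
v 1.846 -0.802 0.352
v 3.168 -0.953 0.133
v 3.137 -0.578 0.034
v 2.977 -0.301 -0.184
v 2.73 -0.194 -0.464
v 2.462 -0.286 -0.73
v 2.246 -0.553 -0.911
v 2.139 -0.923 -0.958
v 2.17 -1.297 -0.859
v 2.331 -1.575 -0.64
v 2.577 -1.682 -0.36
v 2.845 -1.59 -0.095
v 3.171 4.387 0.979
v 3.658 4.495 0.367
v 3.462 3.145 0.993
v 3.949 3.253 0.381
v 4.131 3.553 1.087
v 3.951 4.321 1.079
v 3.169 3.319 0.281
v 2.989 4.087 0.273
v 3.657 3.834 -0.064
v 4.251 3.979 0.435
v 2.869 3.661 0.925
v 3.463 3.806 1.424
v -0.054 -0.01 -1.797
v -0.218 0.819 -0.546
v -1.514 0.946 -2.622
v -1.678 1.775 -1.371
v 1.358 1.465 -2.589
v 1.194 2.294 -1.338
v -0.102 2.421 -3.414
v -0.266 3.25 -2.163
f 2 1 4
f 2 4 3
f 4 1 5
f 4 5 3
f 5 1 6
f 5 6 3
f 6 1 7
f 6 7 3
f 7 1 8
f 7 8 3
f 8 1 9
f 8 9 3
f 9 1 10
f 9 10 3
f 10 1 11
f 10 11 3
f 11 1 12
f 11 12 3
f 12 1 13
f 12 13 3
f 13 1 14
f 13 14 3
f 14 1 2
f 14 2 3
f 15 26 20
f 15 20 16
f 15 16 22
f 15 22 25
f 15 25 26
f 16 20 24
f 20 26 19
f 26 25 17
f 25 22 21
f 22 16 23
f 18 24 19
f 18 19 17
f 18 17 21
f 18 21 23
f 18 23 24
f 19 24 20
f 17 19 26
f 21 17 25
f 23 21 22
f 24 23 16
f 28 30 27
f 31 28 27
f 27 30 29
f 29 31 27
f 28 34 30
f 32 28 31
f 32 34 28
f 30 34 29
f 33 31 29
f 29 34 33
f 33 32 31
f 34 32 33



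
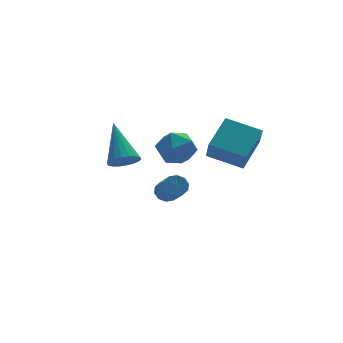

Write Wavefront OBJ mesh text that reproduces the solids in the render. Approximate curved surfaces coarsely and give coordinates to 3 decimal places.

v 1.028 -0.114 -2.739
v 1.485 -0.347 -2.987
v 1.389 -1.639 -1.95
v 0.932 -1.406 -1.701
v 1.597 -0.143 -2.723
v 1.501 -1.435 -1.685
v 1.491 0.072 -2.465
v 1.396 -1.22 -1.427
v 1.209 0.216 -2.311
v 1.114 -1.076 -1.273
v 0.857 0.234 -2.321
v 0.762 -1.058 -1.283
v 0.571 0.119 -2.49
v 0.475 -1.173 -1.453
v 0.459 -0.085 -2.755
v 0.363 -1.377 -1.717
v 0.564 -0.3 -3.013
v 0.469 -1.592 -1.975
v 0.846 -0.444 -3.167
v 0.751 -1.736 -2.129
v 1.198 -0.462 -3.157
v 1.103 -1.754 -2.119
v 1.549 -3.425 1.612
v 2.719 -2.444 2.486
v 1.731 -2.738 0.596
v 2.901 -1.757 1.47
v 2.779 -4.463 1.13
v 3.949 -3.482 2.004
v 2.961 -3.776 0.114
v 4.131 -2.795 0.988
v -2.144 -3.49 1.411
v -1.88 -3.065 0.921
v -2.016 -1.91 2.849
v -2.187 -3.017 0.896
v -2.485 -3.063 0.973
v -2.716 -3.193 1.137
v -2.834 -3.382 1.355
v -2.815 -3.593 1.584
v -2.663 -3.782 1.779
v -2.408 -3.914 1.901
v -2.102 -3.962 1.926
v -1.803 -3.916 1.849
v -1.572 -3.786 1.685
v -1.455 -3.597 1.467
v -1.474 -3.387 1.238
v -1.625 -3.197 1.043
v 0.499 -0.746 -0.088
v 1.453 -0.575 0.103
v 0.527 -2.005 0.897
v 1.481 -1.834 1.088
v 0.791 -1.206 1.415
v 0.774 -0.428 0.806
v 1.206 -2.152 0.194
v 1.189 -1.374 -0.415
v 1.89 -1.444 0.278
v 1.634 -0.859 1.032
v 0.346 -1.721 -0.032
v 0.09 -1.136 0.722
f 2 1 5
f 2 5 3
f 3 5 6
f 3 6 4
f 5 1 7
f 5 7 6
f 6 7 8
f 6 8 4
f 7 1 9
f 7 9 8
f 8 9 10
f 8 10 4
f 9 1 11
f 9 11 10
f 10 11 12
f 10 12 4
f 11 1 13
f 11 13 12
f 12 13 14
f 12 14 4
f 13 1 15
f 13 15 14
f 14 15 16
f 14 16 4
f 15 1 17
f 15 17 16
f 16 17 18
f 16 18 4
f 17 1 19
f 17 19 18
f 18 19 20
f 18 20 4
f 19 1 21
f 19 21 20
f 20 21 22
f 20 22 4
f 21 1 2
f 21 2 22
f 22 2 3
f 22 3 4
f 24 26 23
f 27 24 23
f 23 26 25
f 25 27 23
f 24 30 26
f 28 24 27
f 28 30 24
f 26 30 25
f 29 27 25
f 25 30 29
f 29 28 27
f 30 28 29
f 32 31 34
f 32 34 33
f 34 31 35
f 34 35 33
f 35 31 36
f 35 36 33
f 36 31 37
f 36 37 33
f 37 31 38
f 37 38 33
f 38 31 39
f 38 39 33
f 39 31 40
f 39 40 33
f 40 31 41
f 40 41 33
f 41 31 42
f 41 42 33
f 42 31 43
f 42 43 33
f 43 31 44
f 43 44 33
f 44 31 45
f 44 45 33
f 45 31 46
f 45 46 33
f 46 31 32
f 46 32 33
f 47 58 52
f 47 52 48
f 47 48 54
f 47 54 57
f 47 57 58
f 48 52 56
f 52 58 51
f 58 57 49
f 57 54 53
f 54 48 55
f 50 56 51
f 50 51 49
f 50 49 53
f 50 53 55
f 50 55 56
f 51 56 52
f 49 51 58
f 53 49 57
f 55 53 54
f 56 55 48



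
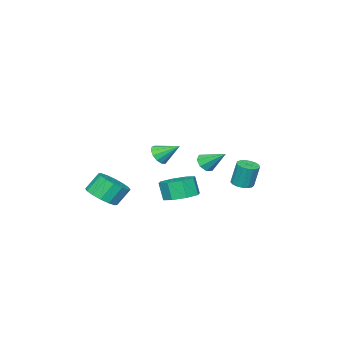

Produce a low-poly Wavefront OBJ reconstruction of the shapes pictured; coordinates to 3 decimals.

v 4.231 -2.164 -4.064
v 4.692 -2.957 -3.475
v 4.009 -2.53 -2.367
v 3.549 -1.736 -2.956
v 5.043 -2.518 -3.428
v 4.36 -2.09 -2.32
v 5.176 -1.983 -3.552
v 4.494 -1.556 -2.443
v 5.057 -1.498 -3.813
v 4.374 -1.071 -2.704
v 4.716 -1.19 -4.141
v 4.033 -0.763 -3.032
v 4.245 -1.144 -4.449
v 3.563 -0.717 -3.34
v 3.771 -1.37 -4.653
v 3.088 -0.943 -3.545
v 3.42 -1.81 -4.7
v 2.737 -1.382 -3.592
v 3.286 -2.344 -4.577
v 2.604 -1.917 -3.468
v 3.406 -2.829 -4.316
v 2.723 -2.402 -3.207
v 3.747 -3.137 -3.988
v 3.064 -2.71 -2.879
v 4.217 -3.183 -3.68
v 3.535 -2.756 -2.571
v 2.754 2.534 -3.269
v 3.657 1.956 -3.401
v 3.568 1.547 -2.224
v 2.666 2.126 -2.091
v 3.809 2.72 -3.125
v 3.72 2.311 -1.947
v 3.343 3.375 -2.933
v 3.254 2.967 -1.755
v 2.532 3.538 -2.938
v 2.443 3.129 -1.76
v 1.852 3.113 -3.136
v 1.763 2.704 -1.959
v 1.7 2.349 -3.413
v 1.611 1.94 -2.235
v 2.166 1.693 -3.605
v 2.077 1.285 -2.427
v 2.977 1.531 -3.6
v 2.888 1.122 -2.422
v -3.711 1.937 -4.505
v -3.231 1.432 -4.365
v -3.33 1.779 -2.775
v -3.809 2.283 -2.915
v -3.044 1.711 -4.414
v -3.142 2.058 -2.825
v -3.009 2.042 -4.484
v -3.107 2.388 -2.895
v -3.135 2.348 -4.559
v -3.233 2.695 -2.969
v -3.393 2.561 -4.621
v -3.491 2.907 -3.032
v -3.724 2.63 -4.657
v -3.822 2.977 -3.067
v -4.052 2.541 -4.658
v -4.15 2.887 -3.068
v -4.301 2.313 -4.623
v -4.4 2.659 -3.034
v -4.416 1.999 -4.562
v -4.514 2.345 -2.972
v -4.369 1.671 -4.487
v -4.467 2.017 -2.898
v -4.171 1.403 -4.417
v -4.269 1.75 -2.827
v -3.868 1.258 -4.367
v -3.966 1.605 -2.777
v -3.529 1.269 -4.348
v -3.627 1.615 -2.758
v 2.03 0.324 -0.793
v 2.579 0.176 -0.319
v 1.61 1.476 0.053
v 2.735 0.44 -0.6
v 2.668 0.667 -0.943
v 2.399 0.786 -1.239
v 2.012 0.757 -1.392
v 1.631 0.592 -1.356
v 1.377 0.341 -1.141
v 1.33 0.084 -0.815
v 1.506 -0.096 -0.482
v 1.848 -0.143 -0.248
v 2.248 -0.041 -0.187
v -0.3 1.851 -1.765
v 0.114 2.225 -2.188
v -0.48 3.149 -0.795
v -0.403 2.257 -2.326
v -0.859 2.051 -2.136
v -0.988 1.728 -1.728
v -0.713 1.477 -1.342
v -0.197 1.446 -1.204
v 0.26 1.652 -1.394
v 0.388 1.975 -1.802
f 2 1 5
f 2 5 3
f 3 5 6
f 3 6 4
f 5 1 7
f 5 7 6
f 6 7 8
f 6 8 4
f 7 1 9
f 7 9 8
f 8 9 10
f 8 10 4
f 9 1 11
f 9 11 10
f 10 11 12
f 10 12 4
f 11 1 13
f 11 13 12
f 12 13 14
f 12 14 4
f 13 1 15
f 13 15 14
f 14 15 16
f 14 16 4
f 15 1 17
f 15 17 16
f 16 17 18
f 16 18 4
f 17 1 19
f 17 19 18
f 18 19 20
f 18 20 4
f 19 1 21
f 19 21 20
f 20 21 22
f 20 22 4
f 21 1 23
f 21 23 22
f 22 23 24
f 22 24 4
f 23 1 25
f 23 25 24
f 24 25 26
f 24 26 4
f 25 1 2
f 25 2 26
f 26 2 3
f 26 3 4
f 28 27 31
f 28 31 29
f 29 31 32
f 29 32 30
f 31 27 33
f 31 33 32
f 32 33 34
f 32 34 30
f 33 27 35
f 33 35 34
f 34 35 36
f 34 36 30
f 35 27 37
f 35 37 36
f 36 37 38
f 36 38 30
f 37 27 39
f 37 39 38
f 38 39 40
f 38 40 30
f 39 27 41
f 39 41 40
f 40 41 42
f 40 42 30
f 41 27 43
f 41 43 42
f 42 43 44
f 42 44 30
f 43 27 28
f 43 28 44
f 44 28 29
f 44 29 30
f 46 45 49
f 46 49 47
f 47 49 50
f 47 50 48
f 49 45 51
f 49 51 50
f 50 51 52
f 50 52 48
f 51 45 53
f 51 53 52
f 52 53 54
f 52 54 48
f 53 45 55
f 53 55 54
f 54 55 56
f 54 56 48
f 55 45 57
f 55 57 56
f 56 57 58
f 56 58 48
f 57 45 59
f 57 59 58
f 58 59 60
f 58 60 48
f 59 45 61
f 59 61 60
f 60 61 62
f 60 62 48
f 61 45 63
f 61 63 62
f 62 63 64
f 62 64 48
f 63 45 65
f 63 65 64
f 64 65 66
f 64 66 48
f 65 45 67
f 65 67 66
f 66 67 68
f 66 68 48
f 67 45 69
f 67 69 68
f 68 69 70
f 68 70 48
f 69 45 71
f 69 71 70
f 70 71 72
f 70 72 48
f 71 45 46
f 71 46 72
f 72 46 47
f 72 47 48
f 74 73 76
f 74 76 75
f 76 73 77
f 76 77 75
f 77 73 78
f 77 78 75
f 78 73 79
f 78 79 75
f 79 73 80
f 79 80 75
f 80 73 81
f 80 81 75
f 81 73 82
f 81 82 75
f 82 73 83
f 82 83 75
f 83 73 84
f 83 84 75
f 84 73 85
f 84 85 75
f 85 73 74
f 85 74 75
f 87 86 89
f 87 89 88
f 89 86 90
f 89 90 88
f 90 86 91
f 90 91 88
f 91 86 92
f 91 92 88
f 92 86 93
f 92 93 88
f 93 86 94
f 93 94 88
f 94 86 95
f 94 95 88
f 95 86 87
f 95 87 88



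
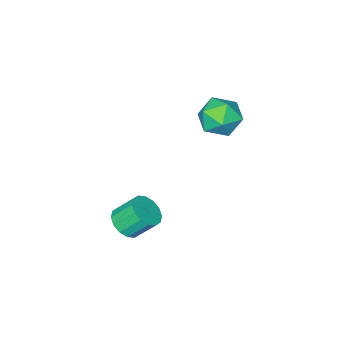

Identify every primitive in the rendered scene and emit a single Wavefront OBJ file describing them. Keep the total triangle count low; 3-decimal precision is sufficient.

v 3.978 1.855 -2.136
v 4.417 2.479 -2.3
v 3.861 3.109 -1.387
v 3.422 2.485 -1.224
v 4.087 2.52 -2.529
v 3.531 3.15 -1.616
v 3.728 2.383 -2.653
v 3.172 3.013 -1.741
v 3.436 2.105 -2.639
v 2.88 2.734 -1.726
v 3.289 1.759 -2.49
v 2.733 2.389 -1.577
v 3.327 1.44 -2.246
v 2.771 2.069 -1.334
v 3.539 1.231 -1.973
v 2.983 1.861 -1.06
v 3.869 1.19 -1.744
v 3.313 1.82 -0.831
v 4.228 1.327 -1.619
v 3.672 1.957 -0.707
v 4.52 1.606 -1.634
v 3.964 2.235 -0.721
v 4.667 1.951 -1.783
v 4.111 2.581 -0.87
v 4.629 2.271 -2.026
v 4.073 2.9 -1.114
v 0.204 3.571 2.326
v 0.925 2.937 2.602
v -0.825 2.843 3.338
v -0.104 2.209 3.614
v -0.047 3.172 3.872
v 0.589 3.622 3.246
v -0.489 2.158 2.694
v 0.147 2.608 2.068
v 0.496 2.063 2.829
v 0.769 2.69 3.557
v -0.669 3.09 2.383
v -0.396 3.717 3.111
f 2 1 5
f 2 5 3
f 3 5 6
f 3 6 4
f 5 1 7
f 5 7 6
f 6 7 8
f 6 8 4
f 7 1 9
f 7 9 8
f 8 9 10
f 8 10 4
f 9 1 11
f 9 11 10
f 10 11 12
f 10 12 4
f 11 1 13
f 11 13 12
f 12 13 14
f 12 14 4
f 13 1 15
f 13 15 14
f 14 15 16
f 14 16 4
f 15 1 17
f 15 17 16
f 16 17 18
f 16 18 4
f 17 1 19
f 17 19 18
f 18 19 20
f 18 20 4
f 19 1 21
f 19 21 20
f 20 21 22
f 20 22 4
f 21 1 23
f 21 23 22
f 22 23 24
f 22 24 4
f 23 1 25
f 23 25 24
f 24 25 26
f 24 26 4
f 25 1 2
f 25 2 26
f 26 2 3
f 26 3 4
f 27 38 32
f 27 32 28
f 27 28 34
f 27 34 37
f 27 37 38
f 28 32 36
f 32 38 31
f 38 37 29
f 37 34 33
f 34 28 35
f 30 36 31
f 30 31 29
f 30 29 33
f 30 33 35
f 30 35 36
f 31 36 32
f 29 31 38
f 33 29 37
f 35 33 34
f 36 35 28



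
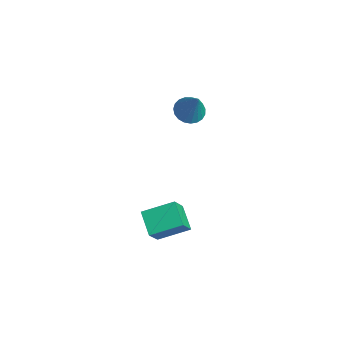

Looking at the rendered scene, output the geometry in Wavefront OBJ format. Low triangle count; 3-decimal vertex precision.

v -2.547 0.836 -2.53
v -2.155 1.948 -2.087
v -1.662 0.711 -3
v -1.27 1.823 -2.557
v -2.11 0.297 -1.563
v -1.718 1.409 -1.12
v -1.225 0.172 -2.033
v -0.833 1.284 -1.59
v -3.753 3.029 1.61
v -3.439 3.486 1.438
v -3.087 3.031 2.83
v -3.63 3.592 1.542
v -3.841 3.6 1.657
v -4.037 3.51 1.764
v -4.185 3.337 1.845
v -4.257 3.11 1.885
v -4.242 2.87 1.877
v -4.143 2.657 1.824
v -3.976 2.508 1.733
v -3.771 2.449 1.621
v -3.562 2.491 1.507
v -3.387 2.626 1.411
v -3.275 2.83 1.349
v -3.245 3.069 1.333
v -3.303 3.301 1.364
f 2 4 1
f 5 2 1
f 1 4 3
f 3 5 1
f 2 8 4
f 6 2 5
f 6 8 2
f 4 8 3
f 7 5 3
f 3 8 7
f 7 6 5
f 8 6 7
f 10 9 12
f 10 12 11
f 12 9 13
f 12 13 11
f 13 9 14
f 13 14 11
f 14 9 15
f 14 15 11
f 15 9 16
f 15 16 11
f 16 9 17
f 16 17 11
f 17 9 18
f 17 18 11
f 18 9 19
f 18 19 11
f 19 9 20
f 19 20 11
f 20 9 21
f 20 21 11
f 21 9 22
f 21 22 11
f 22 9 23
f 22 23 11
f 23 9 24
f 23 24 11
f 24 9 25
f 24 25 11
f 25 9 10
f 25 10 11



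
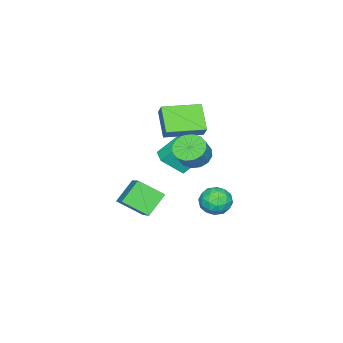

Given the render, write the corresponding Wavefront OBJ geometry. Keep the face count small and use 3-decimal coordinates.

v -3.547 -0.758 -2.235
v -2.64 -1.627 -1.003
v -4.323 0.138 -1.031
v -3.417 -0.731 0.201
v -2.823 -0.069 -2.281
v -1.917 -0.938 -1.049
v -3.6 0.827 -1.077
v -2.693 -0.042 0.155
v -2.186 2.917 -2.214
v -1.577 3.628 -2.46
v -1.243 1.872 -2.9
v -0.634 2.583 -3.146
v -0.734 2.331 -2.217
v -1.317 2.977 -1.793
v -1.503 2.523 -3.567
v -2.086 3.169 -3.143
v -1.155 3.384 -3.296
v -0.68 3.265 -2.462
v -2.14 2.235 -2.898
v -1.665 2.116 -2.064
v -1.964 3.364 -2.277
v -0.856 2.136 -3.083
v -0.915 1.988 -2.537
v -0.557 2.405 -2.682
v -1.811 2.982 -1.885
v -1.453 3.399 -2.03
v -0.958 2.637 -1.887
v -1.367 2.101 -3.33
v -1.009 2.518 -3.475
v -2.263 3.095 -2.678
v -1.905 3.512 -2.823
v -1.862 2.863 -3.473
v -1.358 3.639 -2.913
v -0.804 3.024 -3.316
v -1.315 2.989 -3.563
v -1.657 3.369 -3.314
v -1.079 3.569 -2.423
v -0.525 2.954 -2.826
v -0.584 2.807 -2.28
v -0.926 3.186 -2.031
v -0.831 3.425 -2.914
v -2.295 2.546 -2.534
v -1.741 1.931 -2.937
v -1.894 2.314 -3.329
v -2.236 2.693 -3.08
v -2.016 2.476 -2.044
v -1.462 1.861 -2.447
v -1.163 2.131 -2.046
v -1.505 2.511 -1.797
v -1.989 2.075 -2.446
v 1.372 3.115 2.55
v 2.067 3.321 2.017
v 2.783 3.391 2.977
v 2.088 3.185 3.51
v 1.876 3.73 2.129
v 2.592 3.801 3.089
v 1.55 3.975 2.354
v 2.265 4.046 3.315
v 1.176 3.989 2.631
v 1.891 4.06 3.592
v 0.855 3.769 2.887
v 1.57 3.84 3.848
v 0.672 3.373 3.052
v 1.388 3.444 4.013
v 0.677 2.909 3.083
v 1.393 2.979 4.043
v 0.868 2.499 2.971
v 1.584 2.57 3.931
v 1.195 2.254 2.745
v 1.91 2.325 3.706
v 1.569 2.24 2.468
v 2.284 2.311 3.429
v 1.89 2.46 2.212
v 2.605 2.531 3.173
v 2.072 2.856 2.047
v 2.788 2.927 3.008
v -1.31 -2.372 -2.77
v -0.18 -1.282 -1.773
v -1.816 -1.008 -3.688
v -0.685 0.082 -2.69
v -0.115 -2.642 -3.83
v 1.016 -1.552 -2.832
v -0.62 -1.278 -4.747
v 0.51 -0.188 -3.75
v -1.221 -0.354 1.341
v -2.269 -1.299 2.459
v -2.739 1.222 1.25
v -3.787 0.278 2.368
v -0.813 0.082 2.092
v -1.861 -0.862 3.21
v -2.331 1.659 2.001
v -3.379 0.714 3.119
f 2 4 1
f 5 2 1
f 1 4 3
f 3 5 1
f 2 8 4
f 6 2 5
f 6 8 2
f 4 8 3
f 7 5 3
f 3 8 7
f 7 6 5
f 8 6 7
f 9 46 25
f 46 20 49
f 25 49 14
f 46 49 25
f 9 25 21
f 25 14 26
f 21 26 10
f 25 26 21
f 9 21 30
f 21 10 31
f 30 31 16
f 21 31 30
f 9 30 42
f 30 16 45
f 42 45 19
f 30 45 42
f 9 42 46
f 42 19 50
f 46 50 20
f 42 50 46
f 10 26 37
f 26 14 40
f 37 40 18
f 26 40 37
f 14 49 27
f 49 20 48
f 27 48 13
f 49 48 27
f 20 50 47
f 50 19 43
f 47 43 11
f 50 43 47
f 19 45 44
f 45 16 32
f 44 32 15
f 45 32 44
f 16 31 36
f 31 10 33
f 36 33 17
f 31 33 36
f 12 38 24
f 38 18 39
f 24 39 13
f 38 39 24
f 12 24 22
f 24 13 23
f 22 23 11
f 24 23 22
f 12 22 29
f 22 11 28
f 29 28 15
f 22 28 29
f 12 29 34
f 29 15 35
f 34 35 17
f 29 35 34
f 12 34 38
f 34 17 41
f 38 41 18
f 34 41 38
f 13 39 27
f 39 18 40
f 27 40 14
f 39 40 27
f 11 23 47
f 23 13 48
f 47 48 20
f 23 48 47
f 15 28 44
f 28 11 43
f 44 43 19
f 28 43 44
f 17 35 36
f 35 15 32
f 36 32 16
f 35 32 36
f 18 41 37
f 41 17 33
f 37 33 10
f 41 33 37
f 52 51 55
f 52 55 53
f 53 55 56
f 53 56 54
f 55 51 57
f 55 57 56
f 56 57 58
f 56 58 54
f 57 51 59
f 57 59 58
f 58 59 60
f 58 60 54
f 59 51 61
f 59 61 60
f 60 61 62
f 60 62 54
f 61 51 63
f 61 63 62
f 62 63 64
f 62 64 54
f 63 51 65
f 63 65 64
f 64 65 66
f 64 66 54
f 65 51 67
f 65 67 66
f 66 67 68
f 66 68 54
f 67 51 69
f 67 69 68
f 68 69 70
f 68 70 54
f 69 51 71
f 69 71 70
f 70 71 72
f 70 72 54
f 71 51 73
f 71 73 72
f 72 73 74
f 72 74 54
f 73 51 75
f 73 75 74
f 74 75 76
f 74 76 54
f 75 51 52
f 75 52 76
f 76 52 53
f 76 53 54
f 78 80 77
f 81 78 77
f 77 80 79
f 79 81 77
f 78 84 80
f 82 78 81
f 82 84 78
f 80 84 79
f 83 81 79
f 79 84 83
f 83 82 81
f 84 82 83
f 86 88 85
f 89 86 85
f 85 88 87
f 87 89 85
f 86 92 88
f 90 86 89
f 90 92 86
f 88 92 87
f 91 89 87
f 87 92 91
f 91 90 89
f 92 90 91



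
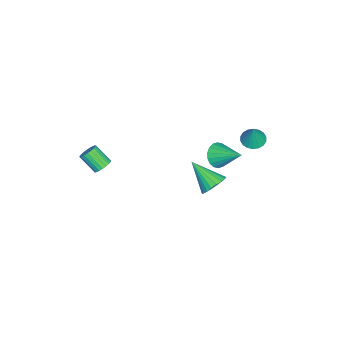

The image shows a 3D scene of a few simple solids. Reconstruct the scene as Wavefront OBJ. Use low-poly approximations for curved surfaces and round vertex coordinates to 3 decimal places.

v -2.301 0.75 -4.222
v -1.478 0.591 -4.03
v -2.859 -0.71 -3.038
v -1.568 0.829 -3.779
v -1.785 1.053 -3.604
v -2.091 1.225 -3.536
v -2.434 1.315 -3.587
v -2.753 1.307 -3.747
v -2.994 1.203 -3.99
v -3.116 1.02 -4.272
v -3.096 0.791 -4.546
v -2.939 0.554 -4.764
v -2.672 0.352 -4.888
v -2.34 0.218 -4.896
v -2.002 0.176 -4.788
v -1.715 0.233 -4.582
v -1.53 0.38 -4.314
v -3.681 2.537 -0.788
v -3.014 2.384 -1.011
v -3.219 2.643 0.528
v -3.025 2.704 -1.033
v -3.166 2.99 -1.006
v -3.409 3.187 -0.936
v -3.706 3.255 -0.837
v -3.998 3.181 -0.729
v -4.228 2.979 -0.632
v -4.349 2.69 -0.566
v -4.338 2.37 -0.544
v -4.197 2.084 -0.571
v -3.954 1.887 -0.641
v -3.657 1.819 -0.74
v -3.365 1.893 -0.848
v -3.135 2.095 -0.945
v 4.049 -3.406 2.386
v 4.57 -3.4 2.529
v 4.352 -4.268 3.358
v 3.831 -4.274 3.214
v 4.481 -3.246 2.667
v 4.263 -4.114 3.496
v 4.318 -3.12 2.756
v 4.1 -3.988 3.585
v 4.109 -3.043 2.781
v 3.891 -3.912 3.61
v 3.889 -3.029 2.738
v 3.671 -3.898 3.567
v 3.697 -3.08 2.634
v 3.479 -3.949 3.463
v 3.565 -3.188 2.487
v 3.347 -4.056 3.315
v 3.518 -3.333 2.322
v 3.3 -4.201 3.151
v 3.562 -3.491 2.168
v 3.344 -4.359 2.997
v 3.69 -3.634 2.052
v 3.472 -4.502 2.881
v 3.881 -3.737 1.994
v 3.663 -4.606 2.823
v 4.1 -3.784 2.003
v 3.882 -4.652 2.832
v 4.311 -3.764 2.079
v 4.093 -4.633 2.907
v 4.476 -3.683 2.207
v 4.258 -4.552 3.036
v 4.568 -3.554 2.367
v 4.35 -4.423 3.195
v -2.304 0.933 -1.426
v -2.074 1.292 -2.126
v -1.796 2.387 -0.514
v -2.423 1.393 -2.094
v -2.748 1.404 -1.929
v -2.986 1.321 -1.665
v -3.088 1.162 -1.353
v -3.036 0.957 -1.056
v -2.838 0.747 -0.832
v -2.535 0.574 -0.725
v -2.186 0.473 -0.758
v -1.861 0.462 -0.922
v -1.623 0.545 -1.187
v -1.52 0.704 -1.498
v -1.573 0.909 -1.796
v -1.77 1.119 -2.02
f 2 1 4
f 2 4 3
f 4 1 5
f 4 5 3
f 5 1 6
f 5 6 3
f 6 1 7
f 6 7 3
f 7 1 8
f 7 8 3
f 8 1 9
f 8 9 3
f 9 1 10
f 9 10 3
f 10 1 11
f 10 11 3
f 11 1 12
f 11 12 3
f 12 1 13
f 12 13 3
f 13 1 14
f 13 14 3
f 14 1 15
f 14 15 3
f 15 1 16
f 15 16 3
f 16 1 17
f 16 17 3
f 17 1 2
f 17 2 3
f 19 18 21
f 19 21 20
f 21 18 22
f 21 22 20
f 22 18 23
f 22 23 20
f 23 18 24
f 23 24 20
f 24 18 25
f 24 25 20
f 25 18 26
f 25 26 20
f 26 18 27
f 26 27 20
f 27 18 28
f 27 28 20
f 28 18 29
f 28 29 20
f 29 18 30
f 29 30 20
f 30 18 31
f 30 31 20
f 31 18 32
f 31 32 20
f 32 18 33
f 32 33 20
f 33 18 19
f 33 19 20
f 35 34 38
f 35 38 36
f 36 38 39
f 36 39 37
f 38 34 40
f 38 40 39
f 39 40 41
f 39 41 37
f 40 34 42
f 40 42 41
f 41 42 43
f 41 43 37
f 42 34 44
f 42 44 43
f 43 44 45
f 43 45 37
f 44 34 46
f 44 46 45
f 45 46 47
f 45 47 37
f 46 34 48
f 46 48 47
f 47 48 49
f 47 49 37
f 48 34 50
f 48 50 49
f 49 50 51
f 49 51 37
f 50 34 52
f 50 52 51
f 51 52 53
f 51 53 37
f 52 34 54
f 52 54 53
f 53 54 55
f 53 55 37
f 54 34 56
f 54 56 55
f 55 56 57
f 55 57 37
f 56 34 58
f 56 58 57
f 57 58 59
f 57 59 37
f 58 34 60
f 58 60 59
f 59 60 61
f 59 61 37
f 60 34 62
f 60 62 61
f 61 62 63
f 61 63 37
f 62 34 64
f 62 64 63
f 63 64 65
f 63 65 37
f 64 34 35
f 64 35 65
f 65 35 36
f 65 36 37
f 67 66 69
f 67 69 68
f 69 66 70
f 69 70 68
f 70 66 71
f 70 71 68
f 71 66 72
f 71 72 68
f 72 66 73
f 72 73 68
f 73 66 74
f 73 74 68
f 74 66 75
f 74 75 68
f 75 66 76
f 75 76 68
f 76 66 77
f 76 77 68
f 77 66 78
f 77 78 68
f 78 66 79
f 78 79 68
f 79 66 80
f 79 80 68
f 80 66 81
f 80 81 68
f 81 66 67
f 81 67 68



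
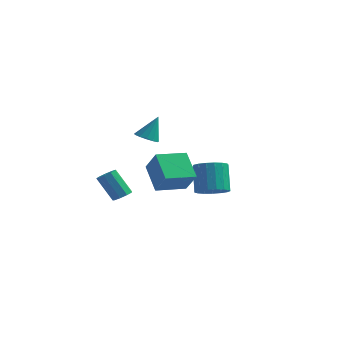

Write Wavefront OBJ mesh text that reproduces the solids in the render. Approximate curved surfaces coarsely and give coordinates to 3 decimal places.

v 4.534 -4.785 1.843
v 3.38 -3.867 3.134
v 3.569 -4.241 0.593
v 2.415 -3.323 1.884
v 5.585 -3.257 1.696
v 4.431 -2.339 2.987
v 4.62 -2.713 0.446
v 3.466 -1.795 1.737
v 0.809 -3.164 -0.706
v 1.126 -2.676 -0.465
v 0.148 -2.808 1.088
v -0.169 -3.296 0.846
v 0.776 -2.536 -0.674
v -0.202 -2.668 0.879
v 0.441 -2.689 -0.898
v -0.537 -2.822 0.655
v 0.279 -3.065 -1.032
v -0.699 -3.198 0.521
v 0.365 -3.487 -1.014
v -0.614 -3.62 0.539
v 0.658 -3.758 -0.852
v -0.32 -3.89 0.701
v 1.023 -3.751 -0.622
v 0.044 -3.883 0.931
v 1.287 -3.469 -0.431
v 0.309 -3.601 1.121
v 1.328 -3.044 -0.369
v 0.349 -3.177 1.183
v 3.159 2.934 -1.904
v 4.084 2.671 -1.481
v 3.505 3.483 0.287
v 2.581 3.746 -0.136
v 4.163 3.131 -1.666
v 3.584 3.944 0.102
v 4.012 3.546 -1.906
v 3.433 4.359 -0.138
v 3.666 3.821 -2.146
v 3.087 4.633 -0.378
v 3.204 3.892 -2.33
v 2.625 4.705 -0.562
v 2.732 3.744 -2.416
v 2.153 4.557 -0.648
v 2.357 3.41 -2.386
v 1.778 4.223 -0.618
v 2.167 2.967 -2.244
v 1.588 3.78 -0.476
v 2.204 2.517 -2.025
v 1.625 3.329 -0.257
v 2.459 2.161 -1.778
v 1.88 2.974 -0.01
v 2.875 1.983 -1.56
v 2.297 2.796 0.208
v 3.357 2.023 -1.421
v 2.778 2.835 0.347
v 3.793 2.271 -1.392
v 3.214 3.083 0.376
v 0.18 0.484 2.583
v 0.854 0.114 2.551
v 0.6 1.116 4.137
v 0.92 0.505 2.374
v 0.751 0.889 2.263
v 0.4 1.144 2.254
v -0.02 1.19 2.35
v -0.378 1.011 2.519
v -0.558 0.665 2.709
v -0.504 0.262 2.859
v -0.233 -0.072 2.921
v 0.169 -0.228 2.876
v 0.574 -0.159 2.738
f 2 4 1
f 5 2 1
f 1 4 3
f 3 5 1
f 2 8 4
f 6 2 5
f 6 8 2
f 4 8 3
f 7 5 3
f 3 8 7
f 7 6 5
f 8 6 7
f 10 9 13
f 10 13 11
f 11 13 14
f 11 14 12
f 13 9 15
f 13 15 14
f 14 15 16
f 14 16 12
f 15 9 17
f 15 17 16
f 16 17 18
f 16 18 12
f 17 9 19
f 17 19 18
f 18 19 20
f 18 20 12
f 19 9 21
f 19 21 20
f 20 21 22
f 20 22 12
f 21 9 23
f 21 23 22
f 22 23 24
f 22 24 12
f 23 9 25
f 23 25 24
f 24 25 26
f 24 26 12
f 25 9 27
f 25 27 26
f 26 27 28
f 26 28 12
f 27 9 10
f 27 10 28
f 28 10 11
f 28 11 12
f 30 29 33
f 30 33 31
f 31 33 34
f 31 34 32
f 33 29 35
f 33 35 34
f 34 35 36
f 34 36 32
f 35 29 37
f 35 37 36
f 36 37 38
f 36 38 32
f 37 29 39
f 37 39 38
f 38 39 40
f 38 40 32
f 39 29 41
f 39 41 40
f 40 41 42
f 40 42 32
f 41 29 43
f 41 43 42
f 42 43 44
f 42 44 32
f 43 29 45
f 43 45 44
f 44 45 46
f 44 46 32
f 45 29 47
f 45 47 46
f 46 47 48
f 46 48 32
f 47 29 49
f 47 49 48
f 48 49 50
f 48 50 32
f 49 29 51
f 49 51 50
f 50 51 52
f 50 52 32
f 51 29 53
f 51 53 52
f 52 53 54
f 52 54 32
f 53 29 55
f 53 55 54
f 54 55 56
f 54 56 32
f 55 29 30
f 55 30 56
f 56 30 31
f 56 31 32
f 58 57 60
f 58 60 59
f 60 57 61
f 60 61 59
f 61 57 62
f 61 62 59
f 62 57 63
f 62 63 59
f 63 57 64
f 63 64 59
f 64 57 65
f 64 65 59
f 65 57 66
f 65 66 59
f 66 57 67
f 66 67 59
f 67 57 68
f 67 68 59
f 68 57 69
f 68 69 59
f 69 57 58
f 69 58 59



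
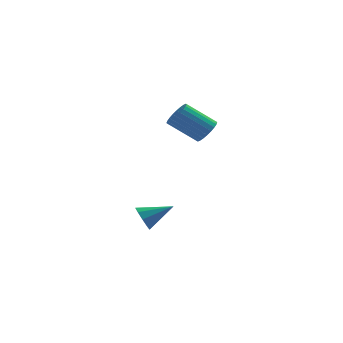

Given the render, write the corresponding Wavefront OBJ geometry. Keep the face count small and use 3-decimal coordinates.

v -0.82 -0.991 1.279
v -0.418 -0.688 1.779
v -1.757 -0.665 2.842
v -2.16 -0.969 2.341
v -0.518 -0.465 1.648
v -1.858 -0.443 2.711
v -0.665 -0.323 1.461
v -2.004 -0.3 2.524
v -0.834 -0.282 1.246
v -2.174 -0.26 2.309
v -1.002 -0.349 1.036
v -2.342 -0.327 2.099
v -1.142 -0.514 0.863
v -2.482 -0.492 1.926
v -1.233 -0.752 0.753
v -2.573 -0.729 1.816
v -1.262 -1.026 0.723
v -2.601 -1.003 1.786
v -1.223 -1.295 0.778
v -2.562 -1.272 1.841
v -1.122 -1.517 0.909
v -2.462 -1.495 1.972
v -0.976 -1.66 1.096
v -2.315 -1.637 2.159
v -0.806 -1.7 1.311
v -2.146 -1.678 2.374
v -0.638 -1.633 1.521
v -1.978 -1.611 2.584
v -0.498 -1.468 1.694
v -1.838 -1.446 2.757
v -0.407 -1.231 1.804
v -1.747 -1.208 2.867
v -0.379 -0.957 1.834
v -1.718 -0.934 2.897
v -3.665 -1.471 -3.867
v -3.341 -1.76 -4.429
v -2.295 -1.209 -3.213
v -3.399 -1.283 -4.498
v -3.581 -0.893 -4.272
v -3.803 -0.774 -3.857
v -3.959 -0.981 -3.446
v -3.978 -1.417 -3.233
v -3.85 -1.878 -3.316
v -3.636 -2.148 -3.658
v -3.434 -2.102 -4.097
f 2 1 5
f 2 5 3
f 3 5 6
f 3 6 4
f 5 1 7
f 5 7 6
f 6 7 8
f 6 8 4
f 7 1 9
f 7 9 8
f 8 9 10
f 8 10 4
f 9 1 11
f 9 11 10
f 10 11 12
f 10 12 4
f 11 1 13
f 11 13 12
f 12 13 14
f 12 14 4
f 13 1 15
f 13 15 14
f 14 15 16
f 14 16 4
f 15 1 17
f 15 17 16
f 16 17 18
f 16 18 4
f 17 1 19
f 17 19 18
f 18 19 20
f 18 20 4
f 19 1 21
f 19 21 20
f 20 21 22
f 20 22 4
f 21 1 23
f 21 23 22
f 22 23 24
f 22 24 4
f 23 1 25
f 23 25 24
f 24 25 26
f 24 26 4
f 25 1 27
f 25 27 26
f 26 27 28
f 26 28 4
f 27 1 29
f 27 29 28
f 28 29 30
f 28 30 4
f 29 1 31
f 29 31 30
f 30 31 32
f 30 32 4
f 31 1 33
f 31 33 32
f 32 33 34
f 32 34 4
f 33 1 2
f 33 2 34
f 34 2 3
f 34 3 4
f 36 35 38
f 36 38 37
f 38 35 39
f 38 39 37
f 39 35 40
f 39 40 37
f 40 35 41
f 40 41 37
f 41 35 42
f 41 42 37
f 42 35 43
f 42 43 37
f 43 35 44
f 43 44 37
f 44 35 45
f 44 45 37
f 45 35 36
f 45 36 37



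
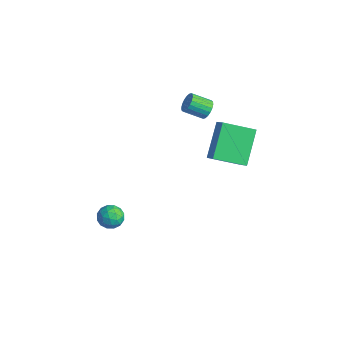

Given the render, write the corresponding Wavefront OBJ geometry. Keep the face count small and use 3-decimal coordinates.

v 0.479 1.968 -0.519
v -0.398 3.176 0.811
v -0.138 2.083 -1.031
v -1.015 3.292 0.299
v 1.295 3.308 -1.199
v 0.418 4.517 0.131
v 0.678 3.424 -1.711
v -0.199 4.632 -0.381
v -1.519 -1.971 -4.334
v -0.915 -2.289 -4.297
v -1.925 -2.651 -3.563
v -1.321 -2.969 -3.526
v -1.385 -2.329 -3.297
v -1.134 -1.908 -3.773
v -1.706 -3.032 -4.087
v -1.455 -2.611 -4.563
v -1.031 -2.945 -4.144
v -0.832 -2.51 -3.655
v -2.008 -2.43 -4.205
v -1.809 -1.995 -3.716
v -1.181 -2.07 -4.383
v -1.659 -2.87 -3.477
v -1.696 -2.493 -3.342
v -1.341 -2.68 -3.32
v -1.31 -1.846 -4.075
v -0.955 -2.033 -4.053
v -1.231 -2.057 -3.465
v -1.885 -2.907 -3.807
v -1.53 -3.094 -3.785
v -1.499 -2.26 -4.54
v -1.144 -2.447 -4.518
v -1.609 -2.883 -4.395
v -0.894 -2.643 -4.271
v -1.133 -3.043 -3.818
v -1.36 -3.079 -4.148
v -1.212 -2.832 -4.428
v -0.778 -2.387 -3.984
v -1.017 -2.787 -3.531
v -1.054 -2.41 -3.396
v -0.906 -2.163 -3.676
v -0.846 -2.773 -3.894
v -1.823 -2.153 -4.329
v -2.062 -2.553 -3.876
v -1.934 -2.777 -4.184
v -1.786 -2.53 -4.464
v -1.707 -1.897 -4.042
v -1.946 -2.297 -3.589
v -1.628 -2.108 -3.432
v -1.48 -1.861 -3.712
v -1.994 -2.167 -3.966
v -1.755 3.308 0.649
v -1.303 3.141 0.893
v -1.873 2.386 1.434
v -2.325 2.552 1.191
v -1.385 3.31 1.043
v -1.955 2.555 1.584
v -1.54 3.479 1.114
v -2.11 2.723 1.656
v -1.738 3.614 1.094
v -2.308 2.858 1.635
v -1.94 3.688 0.986
v -2.509 2.932 1.527
v -2.104 3.687 0.811
v -2.674 2.931 1.352
v -2.2 3.61 0.604
v -2.77 2.855 1.145
v -2.207 3.474 0.406
v -2.777 2.719 0.947
v -2.125 3.305 0.256
v -2.695 2.55 0.797
v -1.97 3.137 0.184
v -2.54 2.381 0.726
v -1.772 3.002 0.205
v -2.342 2.246 0.746
v -1.571 2.928 0.313
v -2.14 2.172 0.854
v -1.406 2.929 0.488
v -1.976 2.173 1.029
v -1.31 3.005 0.695
v -1.88 2.25 1.236
f 2 4 1
f 5 2 1
f 1 4 3
f 3 5 1
f 2 8 4
f 6 2 5
f 6 8 2
f 4 8 3
f 7 5 3
f 3 8 7
f 7 6 5
f 8 6 7
f 9 46 25
f 46 20 49
f 25 49 14
f 46 49 25
f 9 25 21
f 25 14 26
f 21 26 10
f 25 26 21
f 9 21 30
f 21 10 31
f 30 31 16
f 21 31 30
f 9 30 42
f 30 16 45
f 42 45 19
f 30 45 42
f 9 42 46
f 42 19 50
f 46 50 20
f 42 50 46
f 10 26 37
f 26 14 40
f 37 40 18
f 26 40 37
f 14 49 27
f 49 20 48
f 27 48 13
f 49 48 27
f 20 50 47
f 50 19 43
f 47 43 11
f 50 43 47
f 19 45 44
f 45 16 32
f 44 32 15
f 45 32 44
f 16 31 36
f 31 10 33
f 36 33 17
f 31 33 36
f 12 38 24
f 38 18 39
f 24 39 13
f 38 39 24
f 12 24 22
f 24 13 23
f 22 23 11
f 24 23 22
f 12 22 29
f 22 11 28
f 29 28 15
f 22 28 29
f 12 29 34
f 29 15 35
f 34 35 17
f 29 35 34
f 12 34 38
f 34 17 41
f 38 41 18
f 34 41 38
f 13 39 27
f 39 18 40
f 27 40 14
f 39 40 27
f 11 23 47
f 23 13 48
f 47 48 20
f 23 48 47
f 15 28 44
f 28 11 43
f 44 43 19
f 28 43 44
f 17 35 36
f 35 15 32
f 36 32 16
f 35 32 36
f 18 41 37
f 41 17 33
f 37 33 10
f 41 33 37
f 52 51 55
f 52 55 53
f 53 55 56
f 53 56 54
f 55 51 57
f 55 57 56
f 56 57 58
f 56 58 54
f 57 51 59
f 57 59 58
f 58 59 60
f 58 60 54
f 59 51 61
f 59 61 60
f 60 61 62
f 60 62 54
f 61 51 63
f 61 63 62
f 62 63 64
f 62 64 54
f 63 51 65
f 63 65 64
f 64 65 66
f 64 66 54
f 65 51 67
f 65 67 66
f 66 67 68
f 66 68 54
f 67 51 69
f 67 69 68
f 68 69 70
f 68 70 54
f 69 51 71
f 69 71 70
f 70 71 72
f 70 72 54
f 71 51 73
f 71 73 72
f 72 73 74
f 72 74 54
f 73 51 75
f 73 75 74
f 74 75 76
f 74 76 54
f 75 51 77
f 75 77 76
f 76 77 78
f 76 78 54
f 77 51 79
f 77 79 78
f 78 79 80
f 78 80 54
f 79 51 52
f 79 52 80
f 80 52 53
f 80 53 54

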